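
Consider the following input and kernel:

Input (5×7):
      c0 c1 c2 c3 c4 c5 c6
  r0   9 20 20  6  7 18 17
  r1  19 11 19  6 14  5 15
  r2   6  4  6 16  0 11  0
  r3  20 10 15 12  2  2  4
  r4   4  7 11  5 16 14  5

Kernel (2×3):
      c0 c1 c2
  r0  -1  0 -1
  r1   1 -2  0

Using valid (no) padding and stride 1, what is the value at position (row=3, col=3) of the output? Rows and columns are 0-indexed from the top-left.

-41

The receptive field on the input at this output position is [12 2 2 / 5 16 14]. Elementwise product with the kernel and sum: 12·-1 + 2·-1 + 5·1 + 16·-2.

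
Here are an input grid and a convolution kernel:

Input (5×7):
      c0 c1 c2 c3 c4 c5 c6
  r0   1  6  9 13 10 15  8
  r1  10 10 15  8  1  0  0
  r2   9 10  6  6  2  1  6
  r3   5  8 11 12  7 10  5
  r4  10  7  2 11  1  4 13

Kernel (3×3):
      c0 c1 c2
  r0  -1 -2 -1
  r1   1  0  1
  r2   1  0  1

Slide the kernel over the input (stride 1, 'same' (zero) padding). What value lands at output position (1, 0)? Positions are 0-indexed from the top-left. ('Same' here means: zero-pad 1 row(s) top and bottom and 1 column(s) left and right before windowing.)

12

The receptive field on the zero-padded input at this output position is [0 1 6 / 0 10 10 / 0 9 10]. Elementwise product with the kernel and sum: 0·-1 + 1·-2 + 6·-1 + 0·1 + 10·1 + 0·1 + 10·1.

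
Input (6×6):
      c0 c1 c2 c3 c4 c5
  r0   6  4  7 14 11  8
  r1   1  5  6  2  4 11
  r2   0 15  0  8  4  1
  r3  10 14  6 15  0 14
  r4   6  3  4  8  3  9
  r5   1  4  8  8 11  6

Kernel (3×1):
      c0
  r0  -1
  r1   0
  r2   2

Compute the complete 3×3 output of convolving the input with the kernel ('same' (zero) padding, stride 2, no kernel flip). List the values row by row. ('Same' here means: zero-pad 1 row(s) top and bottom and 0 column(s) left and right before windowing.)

2 12 8
19 6 -4
-8 10 22

Output[0,0]: The receptive field on the zero-padded input at this output position is [0 / 6 / 1]. Elementwise product with the kernel and sum: 0·-1 + 1·2.
Output[0,1]: The receptive field on the zero-padded input at this output position is [0 / 7 / 6]. Elementwise product with the kernel and sum: 0·-1 + 6·2.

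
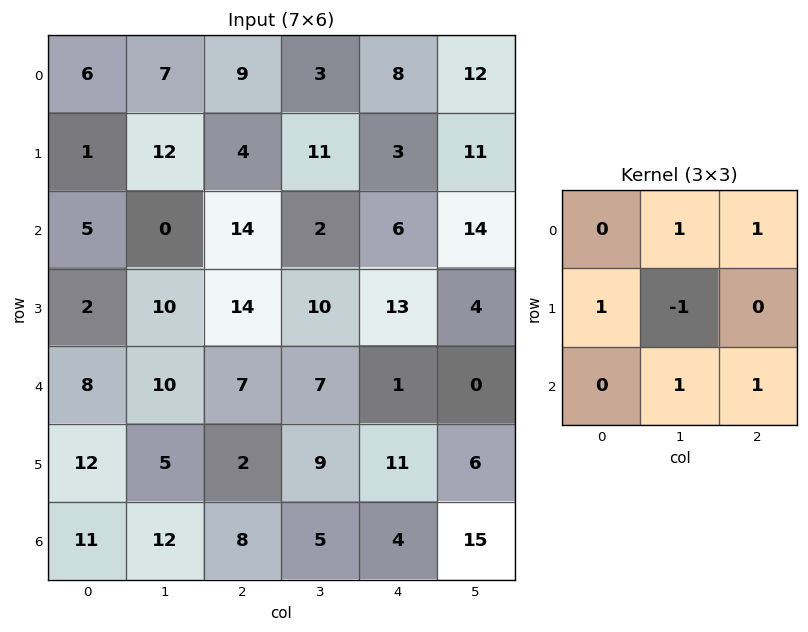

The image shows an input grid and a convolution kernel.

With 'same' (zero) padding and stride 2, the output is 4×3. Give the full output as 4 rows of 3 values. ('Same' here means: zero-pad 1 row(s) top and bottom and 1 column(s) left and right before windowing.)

7 13 9
20 25 27
21 38 40
6 15 18

Output[0,0]: The receptive field on the zero-padded input at this output position is [0 0 0 / 0 6 7 / 0 1 12]. Elementwise product with the kernel and sum: 0·1 + 0·1 + 0·1 + 6·-1 + 1·1 + 12·1.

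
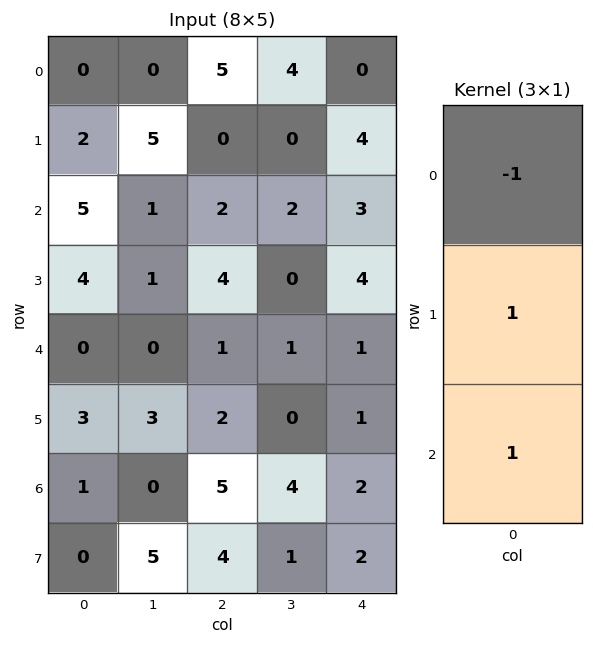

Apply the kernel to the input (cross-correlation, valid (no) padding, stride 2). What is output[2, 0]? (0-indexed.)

The receptive field on the input at this output position is [0 / 3 / 1]. Elementwise product with the kernel and sum: 0·-1 + 3·1 + 1·1.

4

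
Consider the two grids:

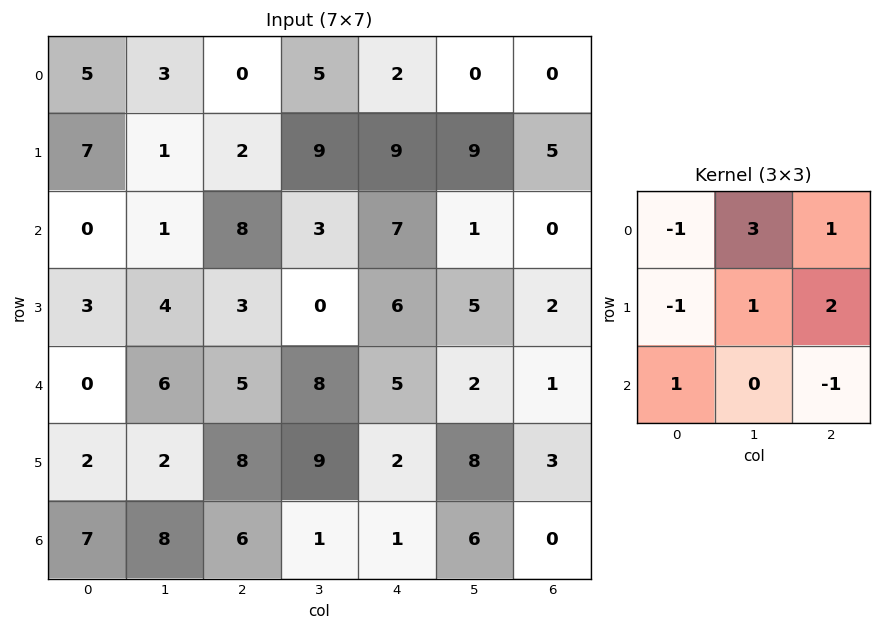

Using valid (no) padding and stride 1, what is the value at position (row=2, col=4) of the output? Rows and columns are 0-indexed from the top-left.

The receptive field on the input at this output position is [7 1 0 / 6 5 2 / 5 2 1]. Elementwise product with the kernel and sum: 7·-1 + 1·3 + 0·1 + 6·-1 + 5·1 + 2·2 + 5·1 + 1·-1.

3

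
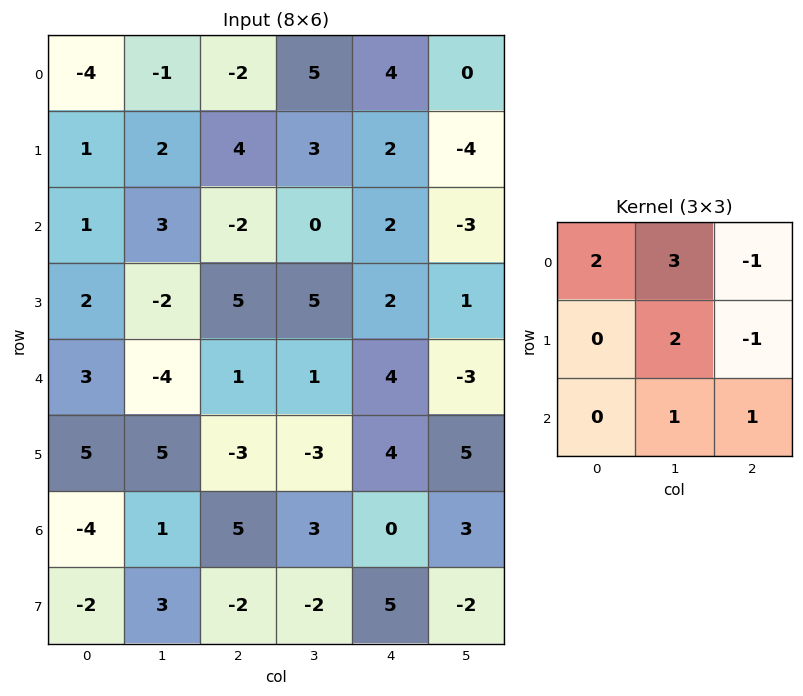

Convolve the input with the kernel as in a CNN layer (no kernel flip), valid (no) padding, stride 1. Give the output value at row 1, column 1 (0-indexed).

The receptive field on the input at this output position is [2 4 3 / 3 -2 0 / -2 5 5]. Elementwise product with the kernel and sum: 2·2 + 4·3 + 3·-1 + -2·2 + 0·-1 + 5·1 + 5·1.

19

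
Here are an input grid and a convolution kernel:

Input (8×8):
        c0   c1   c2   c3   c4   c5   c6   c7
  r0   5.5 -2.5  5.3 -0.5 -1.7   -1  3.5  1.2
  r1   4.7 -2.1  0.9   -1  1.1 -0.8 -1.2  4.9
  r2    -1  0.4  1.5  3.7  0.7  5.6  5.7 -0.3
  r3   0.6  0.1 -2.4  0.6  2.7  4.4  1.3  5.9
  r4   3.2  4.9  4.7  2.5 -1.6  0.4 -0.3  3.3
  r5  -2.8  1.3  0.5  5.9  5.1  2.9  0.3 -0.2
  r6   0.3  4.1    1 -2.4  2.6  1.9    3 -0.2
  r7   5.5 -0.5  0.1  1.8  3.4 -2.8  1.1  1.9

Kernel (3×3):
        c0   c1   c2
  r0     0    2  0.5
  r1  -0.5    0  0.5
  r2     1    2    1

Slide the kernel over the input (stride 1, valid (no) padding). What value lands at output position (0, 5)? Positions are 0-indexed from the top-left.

The receptive field on the input at this output position is [-1 3.5 1.2 / -0.8 -1.2 4.9 / 5.6 5.7 -0.3]. Elementwise product with the kernel and sum: 3.5·2 + 1.2·0.5 + -0.8·-0.5 + 4.9·0.5 + 5.6·1 + 5.7·2 + -0.3·1.

27.15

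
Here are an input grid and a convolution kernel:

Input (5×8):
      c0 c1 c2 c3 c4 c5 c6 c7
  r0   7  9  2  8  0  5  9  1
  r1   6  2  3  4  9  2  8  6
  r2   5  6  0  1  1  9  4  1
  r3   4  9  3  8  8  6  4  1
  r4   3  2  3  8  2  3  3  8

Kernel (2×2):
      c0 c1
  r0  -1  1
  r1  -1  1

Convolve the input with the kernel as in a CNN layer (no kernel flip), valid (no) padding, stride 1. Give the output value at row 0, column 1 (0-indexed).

The receptive field on the input at this output position is [9 2 / 2 3]. Elementwise product with the kernel and sum: 9·-1 + 2·1 + 2·-1 + 3·1.

-6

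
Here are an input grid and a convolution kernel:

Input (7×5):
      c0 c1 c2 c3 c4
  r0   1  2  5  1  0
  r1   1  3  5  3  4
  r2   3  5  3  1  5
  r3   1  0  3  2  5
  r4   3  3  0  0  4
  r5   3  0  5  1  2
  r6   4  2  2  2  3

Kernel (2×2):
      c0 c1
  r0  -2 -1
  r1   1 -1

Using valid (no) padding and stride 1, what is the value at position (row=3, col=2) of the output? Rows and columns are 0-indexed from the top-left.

The receptive field on the input at this output position is [3 2 / 0 0]. Elementwise product with the kernel and sum: 3·-2 + 2·-1 + 0·1 + 0·-1.

-8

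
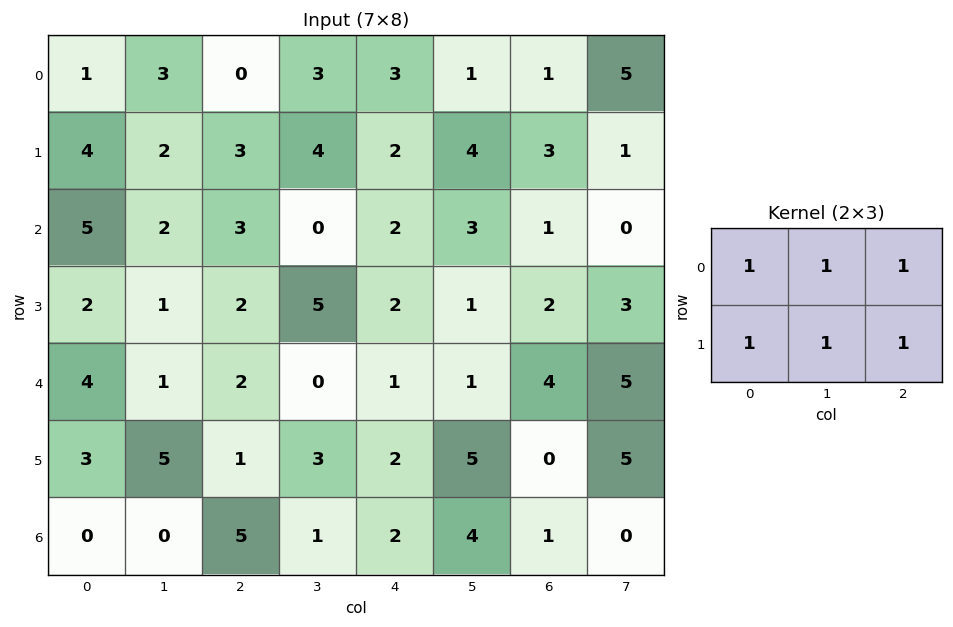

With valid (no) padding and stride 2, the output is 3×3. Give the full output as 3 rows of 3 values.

13 15 14
15 14 11
16 9 13

Output[0,0]: The receptive field on the input at this output position is [1 3 0 / 4 2 3]. Elementwise product with the kernel and sum: 1·1 + 3·1 + 0·1 + 4·1 + 2·1 + 3·1.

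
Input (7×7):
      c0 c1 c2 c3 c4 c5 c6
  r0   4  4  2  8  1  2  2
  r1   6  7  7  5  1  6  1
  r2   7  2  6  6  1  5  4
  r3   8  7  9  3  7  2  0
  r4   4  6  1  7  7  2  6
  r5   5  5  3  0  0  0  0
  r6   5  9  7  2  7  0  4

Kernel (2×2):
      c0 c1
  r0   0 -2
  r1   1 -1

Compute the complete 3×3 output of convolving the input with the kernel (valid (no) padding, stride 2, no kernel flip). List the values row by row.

Output[0,0]: The receptive field on the input at this output position is [4 4 / 6 7]. Elementwise product with the kernel and sum: 4·-2 + 6·1 + 7·-1.

-9 -14 -9
-3 -6 -5
-12 -11 -4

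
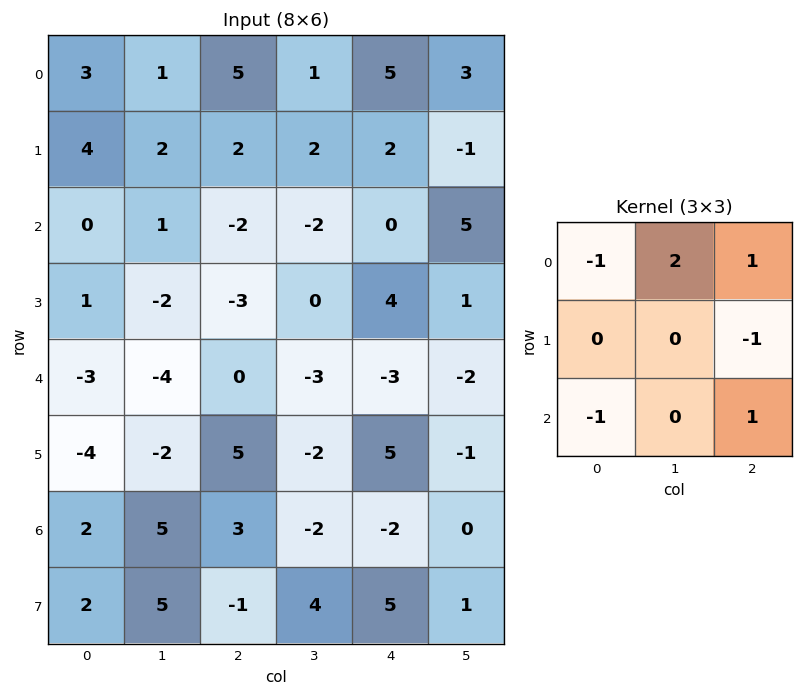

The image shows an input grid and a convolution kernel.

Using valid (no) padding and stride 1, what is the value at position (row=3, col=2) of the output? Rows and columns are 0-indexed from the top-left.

10

The receptive field on the input at this output position is [-3 0 4 / 0 -3 -3 / 5 -2 5]. Elementwise product with the kernel and sum: -3·-1 + 0·2 + 4·1 + -3·-1 + 5·-1 + 5·1.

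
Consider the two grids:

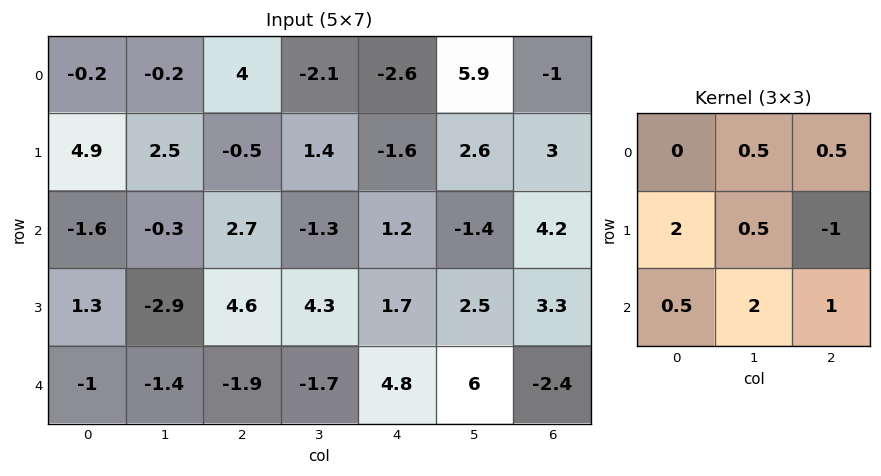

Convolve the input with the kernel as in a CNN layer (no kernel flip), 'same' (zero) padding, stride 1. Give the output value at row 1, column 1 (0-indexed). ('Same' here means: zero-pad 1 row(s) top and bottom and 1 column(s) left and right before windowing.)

14.75

The receptive field on the zero-padded input at this output position is [-0.2 -0.2 4 / 4.9 2.5 -0.5 / -1.6 -0.3 2.7]. Elementwise product with the kernel and sum: -0.2·0.5 + 4·0.5 + 4.9·2 + 2.5·0.5 + -0.5·-1 + -1.6·0.5 + -0.3·2 + 2.7·1.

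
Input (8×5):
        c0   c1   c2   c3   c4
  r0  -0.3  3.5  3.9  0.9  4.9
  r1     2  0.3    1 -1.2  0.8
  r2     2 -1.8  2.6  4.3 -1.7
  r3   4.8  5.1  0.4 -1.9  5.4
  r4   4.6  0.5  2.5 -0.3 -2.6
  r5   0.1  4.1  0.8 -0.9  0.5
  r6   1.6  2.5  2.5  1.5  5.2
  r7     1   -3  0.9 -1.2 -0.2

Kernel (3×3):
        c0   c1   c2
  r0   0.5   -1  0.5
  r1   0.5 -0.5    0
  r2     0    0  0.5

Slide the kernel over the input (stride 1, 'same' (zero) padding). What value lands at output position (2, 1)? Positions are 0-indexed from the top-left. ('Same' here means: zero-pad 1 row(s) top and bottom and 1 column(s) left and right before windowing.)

3.3

The receptive field on the zero-padded input at this output position is [2 0.3 1 / 2 -1.8 2.6 / 4.8 5.1 0.4]. Elementwise product with the kernel and sum: 2·0.5 + 0.3·-1 + 1·0.5 + 2·0.5 + -1.8·-0.5 + 0.4·0.5.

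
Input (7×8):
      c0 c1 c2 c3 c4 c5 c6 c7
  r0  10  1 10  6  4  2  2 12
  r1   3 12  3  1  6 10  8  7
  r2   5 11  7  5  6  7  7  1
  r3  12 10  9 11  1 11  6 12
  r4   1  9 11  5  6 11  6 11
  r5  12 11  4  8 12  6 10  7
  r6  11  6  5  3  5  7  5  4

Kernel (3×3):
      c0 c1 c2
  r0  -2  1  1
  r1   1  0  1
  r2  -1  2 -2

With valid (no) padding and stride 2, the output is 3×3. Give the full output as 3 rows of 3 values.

0 -10 4
24 -6 13
25 -4 26

Output[0,0]: The receptive field on the input at this output position is [10 1 10 / 3 12 3 / 5 11 7]. Elementwise product with the kernel and sum: 10·-2 + 1·1 + 10·1 + 3·1 + 3·1 + 5·-1 + 11·2 + 7·-2.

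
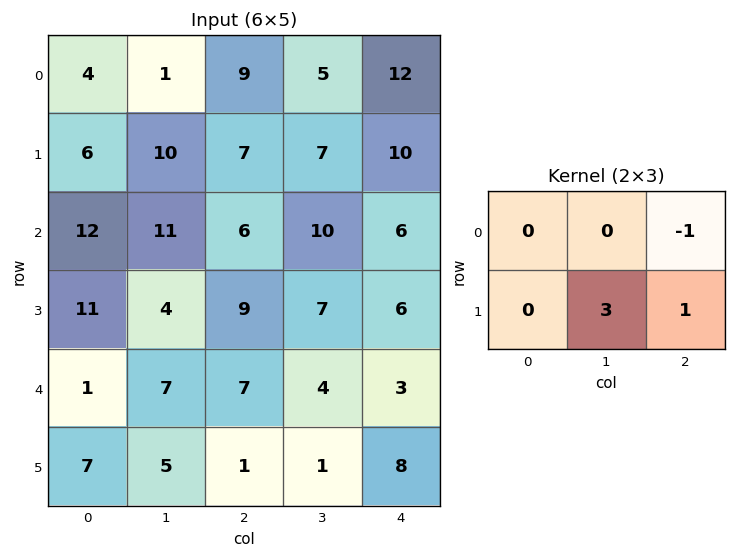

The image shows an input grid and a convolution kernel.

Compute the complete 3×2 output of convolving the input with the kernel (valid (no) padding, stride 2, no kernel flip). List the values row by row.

Output[0,0]: The receptive field on the input at this output position is [4 1 9 / 6 10 7]. Elementwise product with the kernel and sum: 9·-1 + 10·3 + 7·1.
Output[0,1]: The receptive field on the input at this output position is [9 5 12 / 7 7 10]. Elementwise product with the kernel and sum: 12·-1 + 7·3 + 10·1.

28 19
15 21
9 8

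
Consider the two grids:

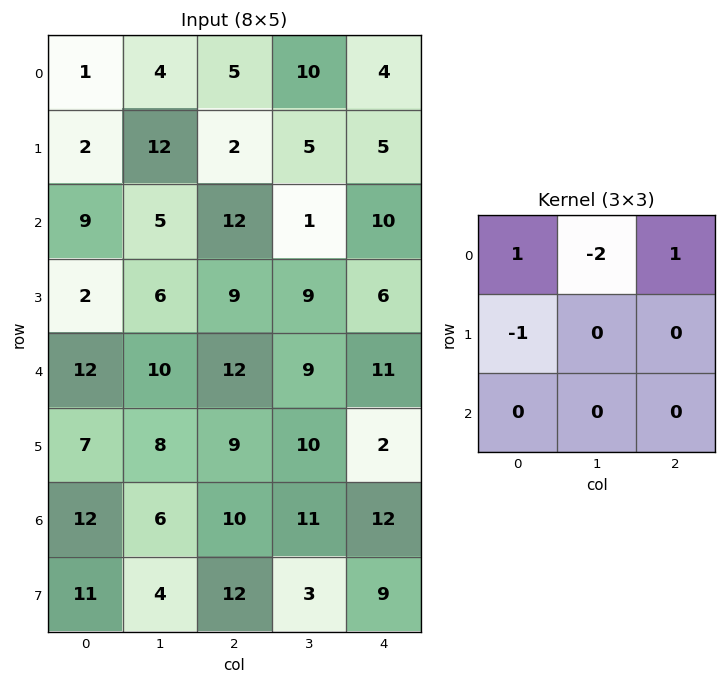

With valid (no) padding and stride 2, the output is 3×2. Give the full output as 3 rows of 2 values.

-4 -13
9 11
-3 -4

Output[0,0]: The receptive field on the input at this output position is [1 4 5 / 2 12 2 / 9 5 12]. Elementwise product with the kernel and sum: 1·1 + 4·-2 + 5·1 + 2·-1.
Output[0,1]: The receptive field on the input at this output position is [5 10 4 / 2 5 5 / 12 1 10]. Elementwise product with the kernel and sum: 5·1 + 10·-2 + 4·1 + 2·-1.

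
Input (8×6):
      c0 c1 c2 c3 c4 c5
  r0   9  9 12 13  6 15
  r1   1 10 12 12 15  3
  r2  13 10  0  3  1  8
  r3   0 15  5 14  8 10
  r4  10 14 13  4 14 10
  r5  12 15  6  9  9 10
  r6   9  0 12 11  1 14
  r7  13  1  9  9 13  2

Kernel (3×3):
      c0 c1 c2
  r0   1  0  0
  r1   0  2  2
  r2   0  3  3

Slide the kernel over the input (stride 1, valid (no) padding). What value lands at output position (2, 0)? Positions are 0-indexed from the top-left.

The receptive field on the input at this output position is [13 10 0 / 0 15 5 / 10 14 13]. Elementwise product with the kernel and sum: 13·1 + 15·2 + 5·2 + 14·3 + 13·3.

134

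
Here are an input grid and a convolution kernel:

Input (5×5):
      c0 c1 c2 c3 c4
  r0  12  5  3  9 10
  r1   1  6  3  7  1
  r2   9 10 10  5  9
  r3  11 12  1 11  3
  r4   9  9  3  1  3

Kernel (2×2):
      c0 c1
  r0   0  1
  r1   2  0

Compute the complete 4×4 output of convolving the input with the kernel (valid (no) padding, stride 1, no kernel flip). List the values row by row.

Output[0,0]: The receptive field on the input at this output position is [12 5 / 1 6]. Elementwise product with the kernel and sum: 5·1 + 1·2.

7 15 15 24
24 23 27 11
32 34 7 31
30 19 17 5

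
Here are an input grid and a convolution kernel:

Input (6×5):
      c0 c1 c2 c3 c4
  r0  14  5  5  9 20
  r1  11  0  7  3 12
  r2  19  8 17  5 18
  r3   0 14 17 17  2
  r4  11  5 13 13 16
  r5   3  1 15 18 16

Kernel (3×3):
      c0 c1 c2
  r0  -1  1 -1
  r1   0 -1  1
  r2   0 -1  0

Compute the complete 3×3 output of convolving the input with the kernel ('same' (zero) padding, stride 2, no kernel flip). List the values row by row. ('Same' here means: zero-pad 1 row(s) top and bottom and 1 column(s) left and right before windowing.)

Output[0,0]: The receptive field on the zero-padded input at this output position is [0 0 0 / 0 14 5 / 0 11 0]. Elementwise product with the kernel and sum: 0·-1 + 0·1 + 0·-1 + 14·-1 + 5·1 + 11·-1.
Output[0,1]: The receptive field on the zero-padded input at this output position is [0 0 0 / 5 5 9 / 0 7 3]. Elementwise product with the kernel and sum: 0·-1 + 0·1 + 0·-1 + 5·-1 + 9·1 + 7·-1.

-20 -3 -32
0 -25 -11
-23 -29 -47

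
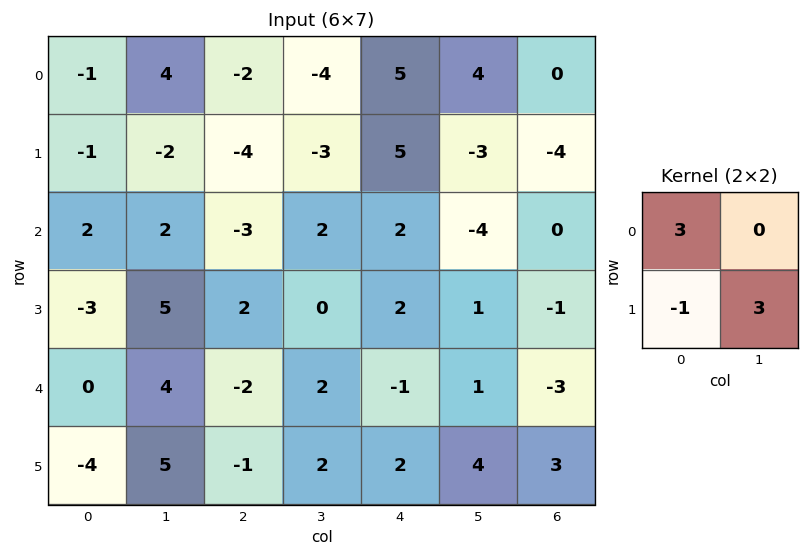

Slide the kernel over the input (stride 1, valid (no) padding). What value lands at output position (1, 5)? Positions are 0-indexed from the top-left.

The receptive field on the input at this output position is [-3 -4 / -4 0]. Elementwise product with the kernel and sum: -3·3 + -4·-1 + 0·3.

-5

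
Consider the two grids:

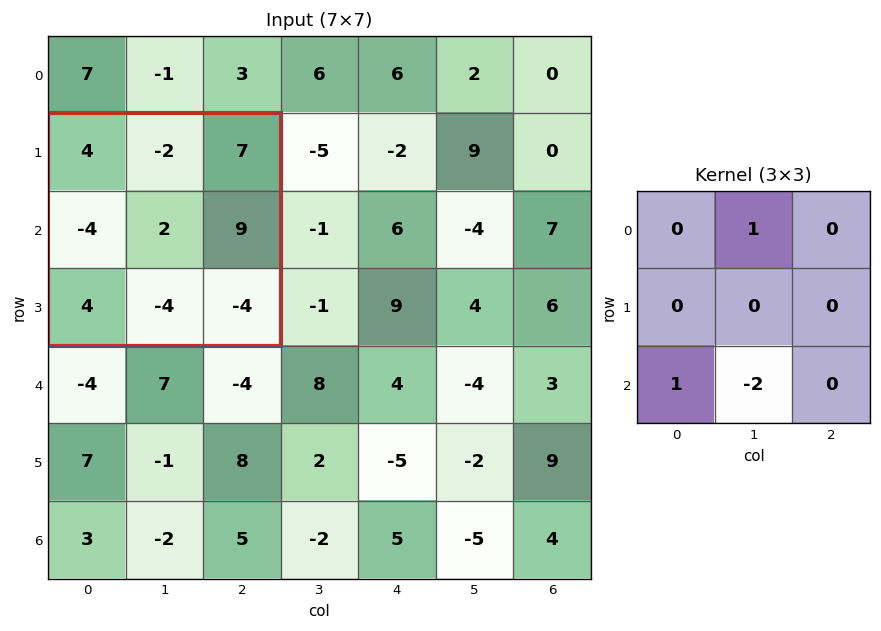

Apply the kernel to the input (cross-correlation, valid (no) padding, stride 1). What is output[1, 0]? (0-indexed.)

The receptive field on the input at this output position is [4 -2 7 / -4 2 9 / 4 -4 -4]. Elementwise product with the kernel and sum: -2·1 + 4·1 + -4·-2.

10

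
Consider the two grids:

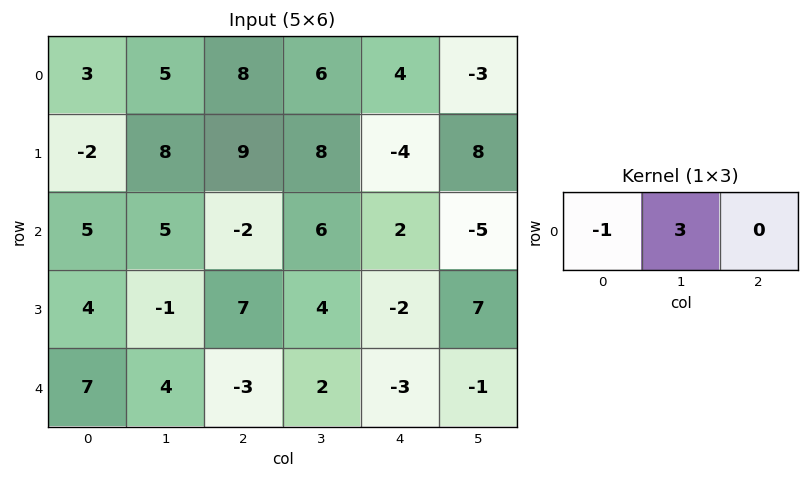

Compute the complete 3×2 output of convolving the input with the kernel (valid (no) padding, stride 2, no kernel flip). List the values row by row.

Output[0,0]: The receptive field on the input at this output position is [3 5 8]. Elementwise product with the kernel and sum: 3·-1 + 5·3.

12 10
10 20
5 9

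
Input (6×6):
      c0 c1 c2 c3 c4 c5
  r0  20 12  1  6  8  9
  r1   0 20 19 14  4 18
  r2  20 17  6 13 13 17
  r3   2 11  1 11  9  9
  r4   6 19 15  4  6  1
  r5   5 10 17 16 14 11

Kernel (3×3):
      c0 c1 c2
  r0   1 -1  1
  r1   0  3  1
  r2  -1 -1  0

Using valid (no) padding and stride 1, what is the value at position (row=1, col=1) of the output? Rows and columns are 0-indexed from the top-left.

The receptive field on the input at this output position is [20 19 14 / 17 6 13 / 11 1 11]. Elementwise product with the kernel and sum: 20·1 + 19·-1 + 14·1 + 6·3 + 13·1 + 11·-1 + 1·-1.

34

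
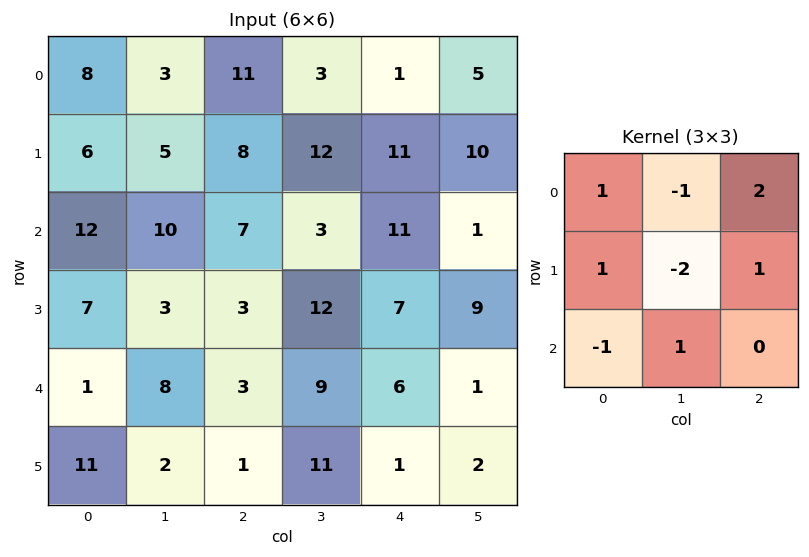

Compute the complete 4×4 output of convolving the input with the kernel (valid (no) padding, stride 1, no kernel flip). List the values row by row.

29 -4 1 20
12 20 39 -2
27 13 18 -2
-11 34 6 11

Output[0,0]: The receptive field on the input at this output position is [8 3 11 / 6 5 8 / 12 10 7]. Elementwise product with the kernel and sum: 8·1 + 3·-1 + 11·2 + 6·1 + 5·-2 + 8·1 + 12·-1 + 10·1.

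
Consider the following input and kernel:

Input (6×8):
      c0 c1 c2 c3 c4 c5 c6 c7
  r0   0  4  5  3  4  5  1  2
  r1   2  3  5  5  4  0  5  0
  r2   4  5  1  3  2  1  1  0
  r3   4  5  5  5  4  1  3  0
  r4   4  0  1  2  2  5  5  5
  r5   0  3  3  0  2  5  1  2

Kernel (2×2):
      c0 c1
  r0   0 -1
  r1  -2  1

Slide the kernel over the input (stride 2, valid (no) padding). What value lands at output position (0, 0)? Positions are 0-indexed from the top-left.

-5

The receptive field on the input at this output position is [0 4 / 2 3]. Elementwise product with the kernel and sum: 4·-1 + 2·-2 + 3·1.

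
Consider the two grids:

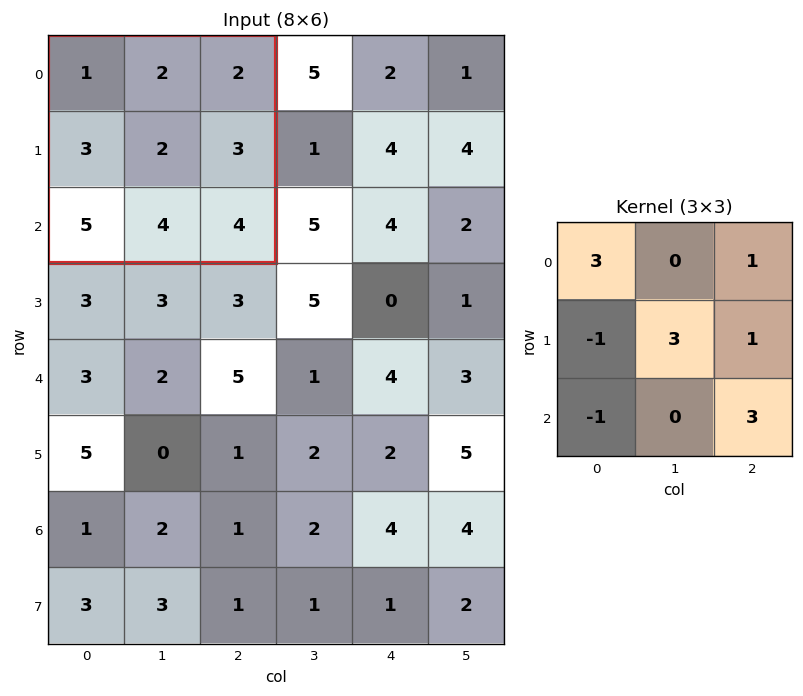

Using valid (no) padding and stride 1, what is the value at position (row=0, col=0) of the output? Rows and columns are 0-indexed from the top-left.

The receptive field on the input at this output position is [1 2 2 / 3 2 3 / 5 4 4]. Elementwise product with the kernel and sum: 1·3 + 2·1 + 3·-1 + 2·3 + 3·1 + 5·-1 + 4·3.

18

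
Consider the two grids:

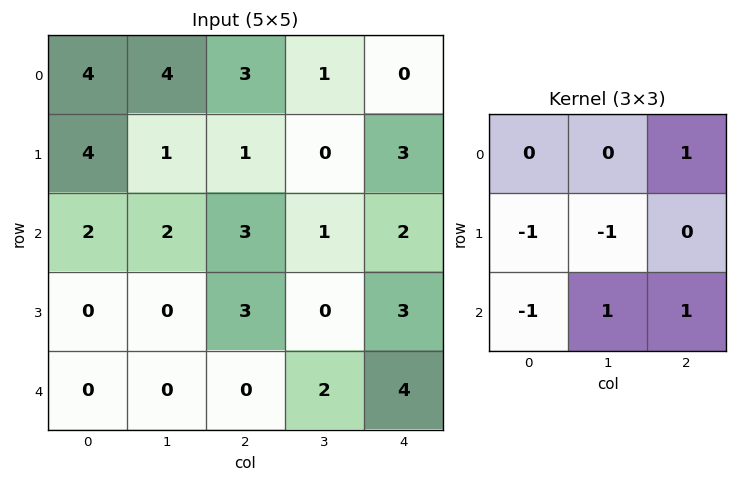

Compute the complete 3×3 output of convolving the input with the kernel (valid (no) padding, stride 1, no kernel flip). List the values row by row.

Output[0,0]: The receptive field on the input at this output position is [4 4 3 / 4 1 1 / 2 2 3]. Elementwise product with the kernel and sum: 3·1 + 4·-1 + 1·-1 + 2·-1 + 2·1 + 3·1.
Output[0,1]: The receptive field on the input at this output position is [4 3 1 / 1 1 0 / 2 3 1]. Elementwise product with the kernel and sum: 1·1 + 1·-1 + 1·-1 + 2·-1 + 3·1 + 1·1.

1 1 -1
0 -2 -1
3 0 5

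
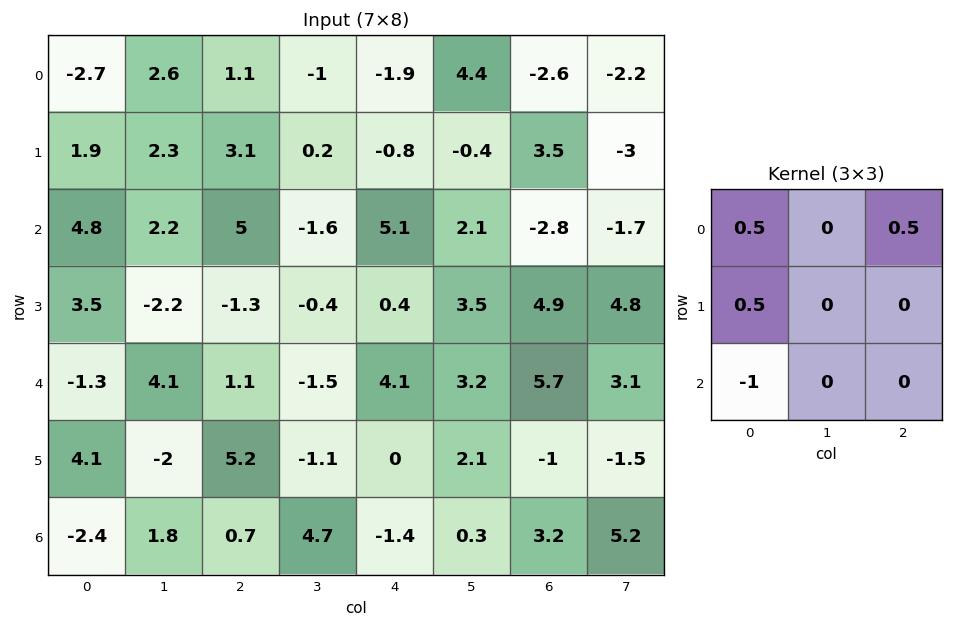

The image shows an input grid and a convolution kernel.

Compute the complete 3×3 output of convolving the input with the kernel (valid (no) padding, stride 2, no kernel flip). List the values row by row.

Output[0,0]: The receptive field on the input at this output position is [-2.7 2.6 1.1 / 1.9 2.3 3.1 / 4.8 2.2 5]. Elementwise product with the kernel and sum: -2.7·0.5 + 1.1·0.5 + 1.9·0.5 + 4.8·-1.
Output[0,1]: The receptive field on the input at this output position is [1.1 -1 -1.9 / 3.1 0.2 -0.8 / 5 -1.6 5.1]. Elementwise product with the kernel and sum: 1.1·0.5 + -1.9·0.5 + 3.1·0.5 + 5·-1.

-4.65 -3.85 -7.75
7.95 3.3 -2.75
4.35 4.5 6.3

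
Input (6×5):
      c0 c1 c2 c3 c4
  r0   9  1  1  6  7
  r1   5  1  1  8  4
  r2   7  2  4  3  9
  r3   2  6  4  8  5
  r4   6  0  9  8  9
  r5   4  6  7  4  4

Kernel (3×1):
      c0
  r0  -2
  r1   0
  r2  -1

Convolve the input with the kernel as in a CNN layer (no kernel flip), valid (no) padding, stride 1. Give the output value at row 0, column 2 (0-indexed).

-6

The receptive field on the input at this output position is [1 / 1 / 4]. Elementwise product with the kernel and sum: 1·-2 + 4·-1.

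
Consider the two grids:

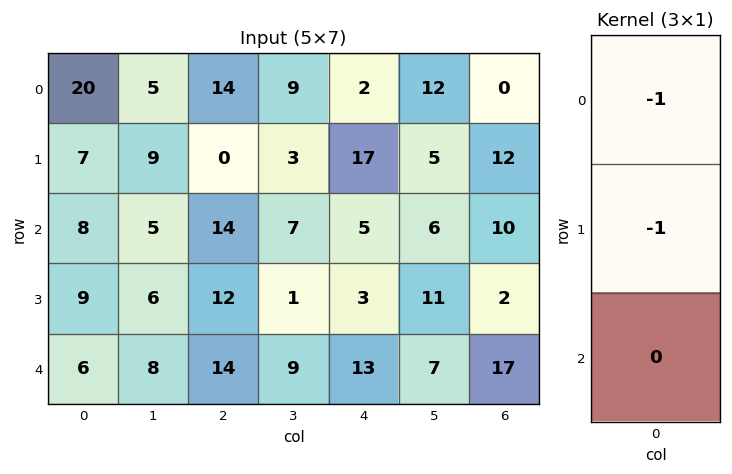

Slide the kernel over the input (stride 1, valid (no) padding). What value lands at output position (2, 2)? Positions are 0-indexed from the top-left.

The receptive field on the input at this output position is [14 / 12 / 14]. Elementwise product with the kernel and sum: 14·-1 + 12·-1.

-26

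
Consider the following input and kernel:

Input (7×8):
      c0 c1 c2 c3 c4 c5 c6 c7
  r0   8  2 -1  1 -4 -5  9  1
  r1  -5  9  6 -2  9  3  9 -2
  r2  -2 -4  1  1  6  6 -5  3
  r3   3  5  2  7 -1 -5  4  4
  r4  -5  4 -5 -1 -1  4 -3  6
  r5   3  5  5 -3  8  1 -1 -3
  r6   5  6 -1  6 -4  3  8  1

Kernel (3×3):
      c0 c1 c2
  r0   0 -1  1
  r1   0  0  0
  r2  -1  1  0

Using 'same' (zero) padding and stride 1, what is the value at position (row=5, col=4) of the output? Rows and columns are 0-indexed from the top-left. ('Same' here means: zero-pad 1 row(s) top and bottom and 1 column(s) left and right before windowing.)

The receptive field on the zero-padded input at this output position is [-1 -1 4 / -3 8 1 / 6 -4 3]. Elementwise product with the kernel and sum: -1·-1 + 4·1 + 6·-1 + -4·1.

-5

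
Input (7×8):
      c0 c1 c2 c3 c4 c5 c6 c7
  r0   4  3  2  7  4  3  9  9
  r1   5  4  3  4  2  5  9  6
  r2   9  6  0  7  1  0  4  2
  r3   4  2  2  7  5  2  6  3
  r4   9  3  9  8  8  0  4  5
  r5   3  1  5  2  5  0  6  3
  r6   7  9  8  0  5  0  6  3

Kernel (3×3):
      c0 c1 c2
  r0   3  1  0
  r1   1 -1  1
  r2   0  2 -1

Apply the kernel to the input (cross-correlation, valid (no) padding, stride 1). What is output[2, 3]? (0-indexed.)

42

The receptive field on the input at this output position is [7 1 0 / 7 5 2 / 8 8 0]. Elementwise product with the kernel and sum: 7·3 + 1·1 + 7·1 + 5·-1 + 2·1 + 8·2 + 0·-1.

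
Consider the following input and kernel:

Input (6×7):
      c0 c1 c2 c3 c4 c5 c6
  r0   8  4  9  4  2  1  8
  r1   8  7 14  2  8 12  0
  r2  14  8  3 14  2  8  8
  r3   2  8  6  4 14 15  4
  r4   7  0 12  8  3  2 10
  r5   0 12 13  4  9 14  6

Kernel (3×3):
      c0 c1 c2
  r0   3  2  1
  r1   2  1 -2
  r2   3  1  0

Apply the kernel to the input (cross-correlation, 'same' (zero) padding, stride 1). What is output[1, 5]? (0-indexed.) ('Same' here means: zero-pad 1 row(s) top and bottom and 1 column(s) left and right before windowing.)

58

The receptive field on the zero-padded input at this output position is [2 1 8 / 8 12 0 / 2 8 8]. Elementwise product with the kernel and sum: 2·3 + 1·2 + 8·1 + 8·2 + 12·1 + 0·-2 + 2·3 + 8·1.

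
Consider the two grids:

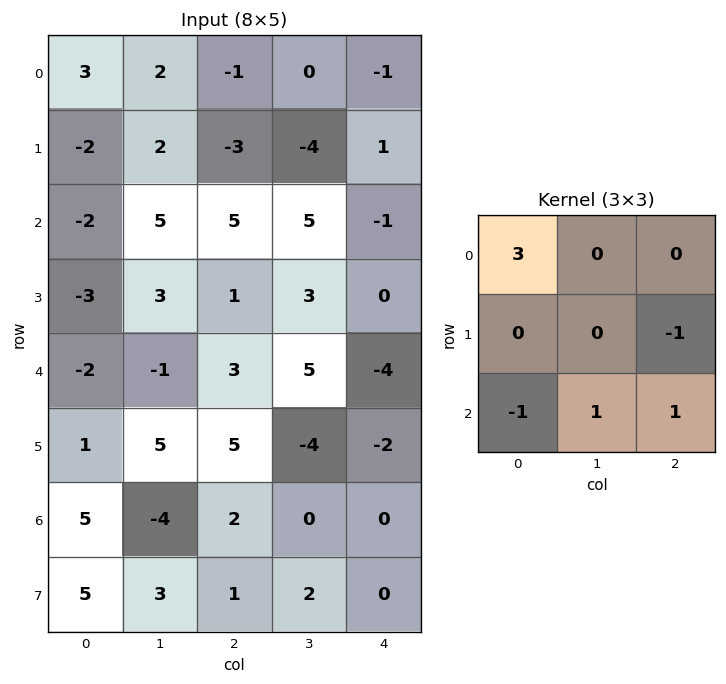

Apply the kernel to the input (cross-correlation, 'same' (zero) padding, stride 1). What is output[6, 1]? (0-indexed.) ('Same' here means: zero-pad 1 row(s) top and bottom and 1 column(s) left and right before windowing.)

0

The receptive field on the zero-padded input at this output position is [1 5 5 / 5 -4 2 / 5 3 1]. Elementwise product with the kernel and sum: 1·3 + 2·-1 + 5·-1 + 3·1 + 1·1.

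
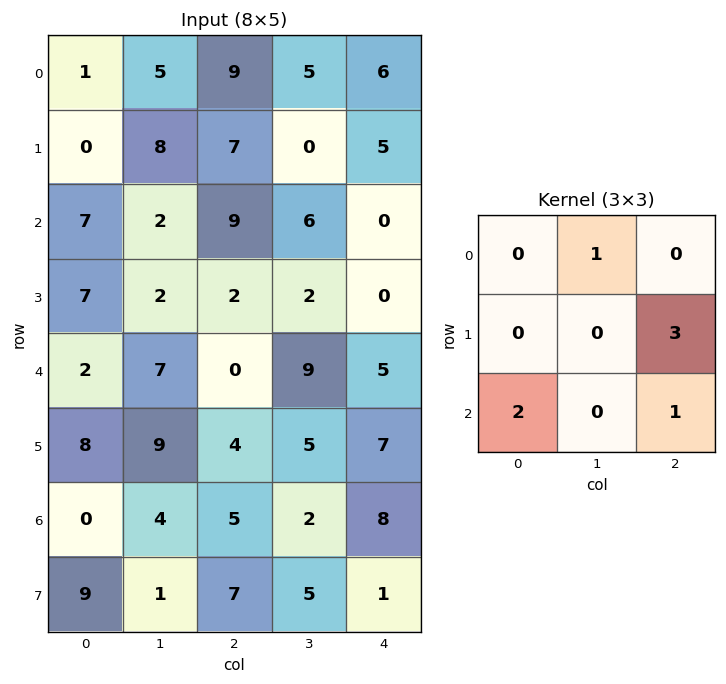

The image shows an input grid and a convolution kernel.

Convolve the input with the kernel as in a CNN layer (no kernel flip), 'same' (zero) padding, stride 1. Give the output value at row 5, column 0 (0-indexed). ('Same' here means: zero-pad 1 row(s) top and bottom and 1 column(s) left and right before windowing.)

The receptive field on the zero-padded input at this output position is [0 2 7 / 0 8 9 / 0 0 4]. Elementwise product with the kernel and sum: 2·1 + 9·3 + 0·2 + 4·1.

33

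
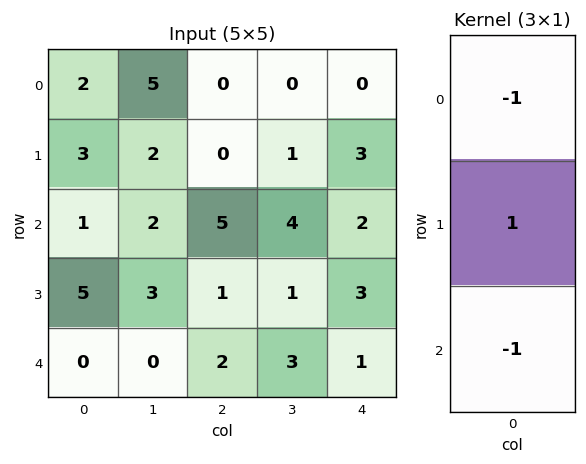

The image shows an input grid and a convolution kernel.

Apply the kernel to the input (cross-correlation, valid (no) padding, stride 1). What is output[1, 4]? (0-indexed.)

-4

The receptive field on the input at this output position is [3 / 2 / 3]. Elementwise product with the kernel and sum: 3·-1 + 2·1 + 3·-1.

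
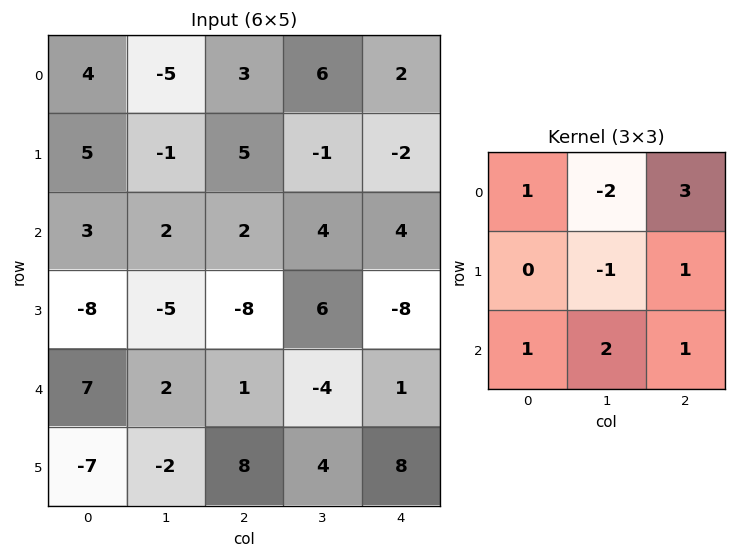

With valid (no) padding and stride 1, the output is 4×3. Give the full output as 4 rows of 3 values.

38 11 10
-4 -27 -3
14 24 -14
-26 42 -15

Output[0,0]: The receptive field on the input at this output position is [4 -5 3 / 5 -1 5 / 3 2 2]. Elementwise product with the kernel and sum: 4·1 + -5·-2 + 3·3 + -1·-1 + 5·1 + 3·1 + 2·2 + 2·1.
Output[0,1]: The receptive field on the input at this output position is [-5 3 6 / -1 5 -1 / 2 2 4]. Elementwise product with the kernel and sum: -5·1 + 3·-2 + 6·3 + 5·-1 + -1·1 + 2·1 + 2·2 + 4·1.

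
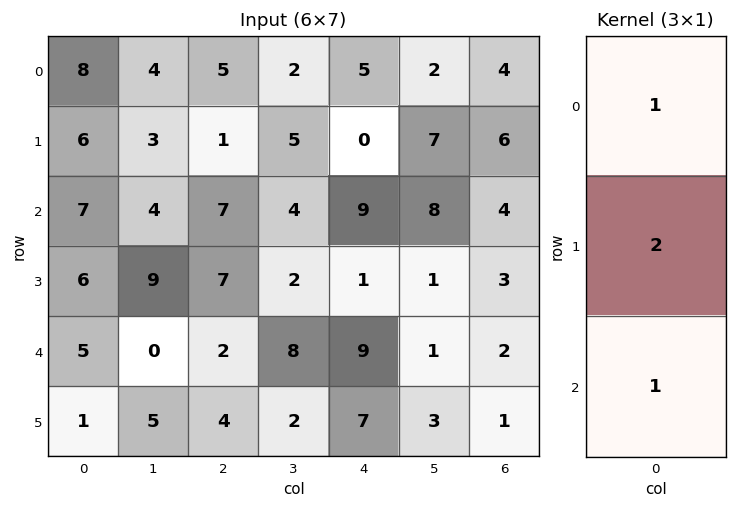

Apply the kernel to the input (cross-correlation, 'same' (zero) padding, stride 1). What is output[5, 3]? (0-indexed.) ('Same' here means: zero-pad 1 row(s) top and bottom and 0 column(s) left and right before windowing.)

The receptive field on the zero-padded input at this output position is [8 / 2 / 0]. Elementwise product with the kernel and sum: 8·1 + 2·2 + 0·1.

12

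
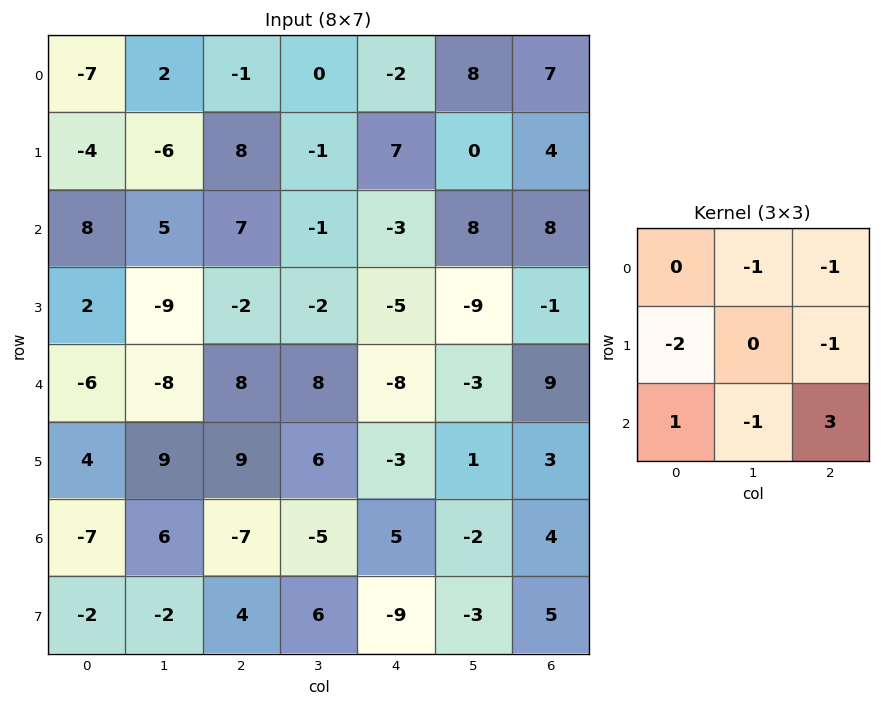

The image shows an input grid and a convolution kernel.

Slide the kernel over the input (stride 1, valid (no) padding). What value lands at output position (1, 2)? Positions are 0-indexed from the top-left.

-32

The receptive field on the input at this output position is [8 -1 7 / 7 -1 -3 / -2 -2 -5]. Elementwise product with the kernel and sum: -1·-1 + 7·-1 + 7·-2 + -3·-1 + -2·1 + -2·-1 + -5·3.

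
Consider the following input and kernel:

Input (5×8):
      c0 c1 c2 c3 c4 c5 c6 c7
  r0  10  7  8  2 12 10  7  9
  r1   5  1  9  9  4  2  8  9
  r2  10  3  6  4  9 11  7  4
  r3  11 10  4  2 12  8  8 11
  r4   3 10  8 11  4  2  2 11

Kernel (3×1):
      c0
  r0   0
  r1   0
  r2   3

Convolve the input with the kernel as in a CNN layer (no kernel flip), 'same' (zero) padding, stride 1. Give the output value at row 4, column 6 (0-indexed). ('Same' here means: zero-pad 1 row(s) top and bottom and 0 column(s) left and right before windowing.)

0

The receptive field on the zero-padded input at this output position is [8 / 2 / 0]. Elementwise product with the kernel and sum: 0·3.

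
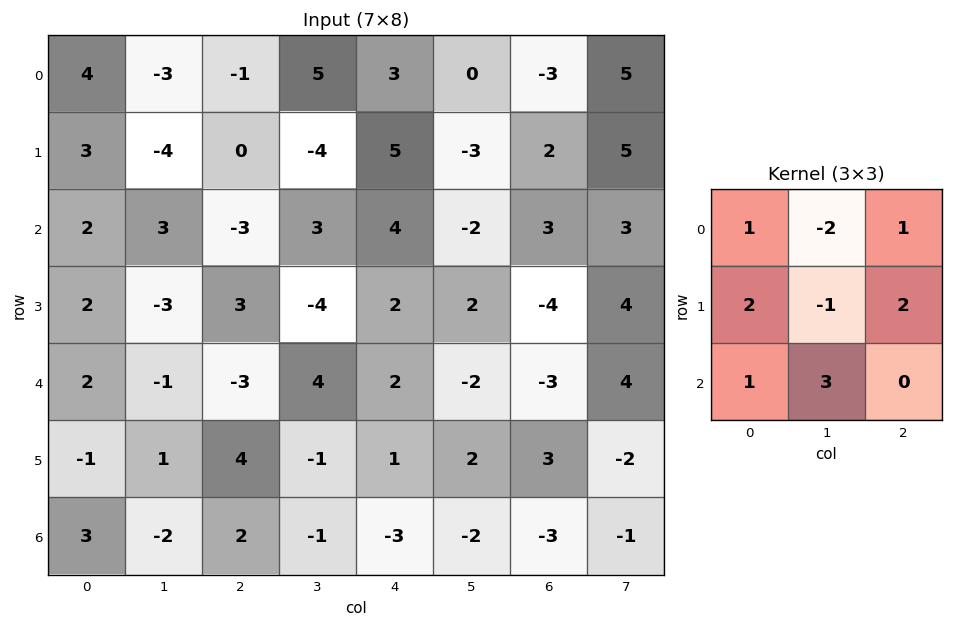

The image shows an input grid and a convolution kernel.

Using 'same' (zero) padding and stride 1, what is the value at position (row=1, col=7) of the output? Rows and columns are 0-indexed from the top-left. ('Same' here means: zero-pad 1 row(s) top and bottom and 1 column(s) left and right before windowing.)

The receptive field on the zero-padded input at this output position is [-3 5 0 / 2 5 0 / 3 3 0]. Elementwise product with the kernel and sum: -3·1 + 5·-2 + 0·1 + 2·2 + 5·-1 + 0·2 + 3·1 + 3·3.

-2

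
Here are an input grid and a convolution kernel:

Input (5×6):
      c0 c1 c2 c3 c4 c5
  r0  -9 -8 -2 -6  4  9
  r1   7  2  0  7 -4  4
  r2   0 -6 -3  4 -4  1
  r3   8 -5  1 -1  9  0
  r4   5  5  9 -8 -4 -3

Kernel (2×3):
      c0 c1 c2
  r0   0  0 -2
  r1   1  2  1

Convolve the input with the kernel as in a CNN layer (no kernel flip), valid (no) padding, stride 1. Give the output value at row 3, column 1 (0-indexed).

The receptive field on the input at this output position is [-5 1 -1 / 5 9 -8]. Elementwise product with the kernel and sum: -1·-2 + 5·1 + 9·2 + -8·1.

17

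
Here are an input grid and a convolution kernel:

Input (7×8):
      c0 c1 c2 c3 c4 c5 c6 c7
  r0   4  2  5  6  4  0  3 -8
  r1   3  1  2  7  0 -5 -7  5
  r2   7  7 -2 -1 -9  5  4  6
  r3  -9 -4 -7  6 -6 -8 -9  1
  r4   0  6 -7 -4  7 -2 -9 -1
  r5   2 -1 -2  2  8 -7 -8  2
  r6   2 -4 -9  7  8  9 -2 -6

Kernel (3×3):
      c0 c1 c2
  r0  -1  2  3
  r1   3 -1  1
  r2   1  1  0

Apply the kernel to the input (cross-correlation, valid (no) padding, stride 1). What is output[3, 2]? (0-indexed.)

-9

The receptive field on the input at this output position is [-7 6 -6 / -7 -4 7 / -2 2 8]. Elementwise product with the kernel and sum: -7·-1 + 6·2 + -6·3 + -7·3 + -4·-1 + 7·1 + -2·1 + 2·1.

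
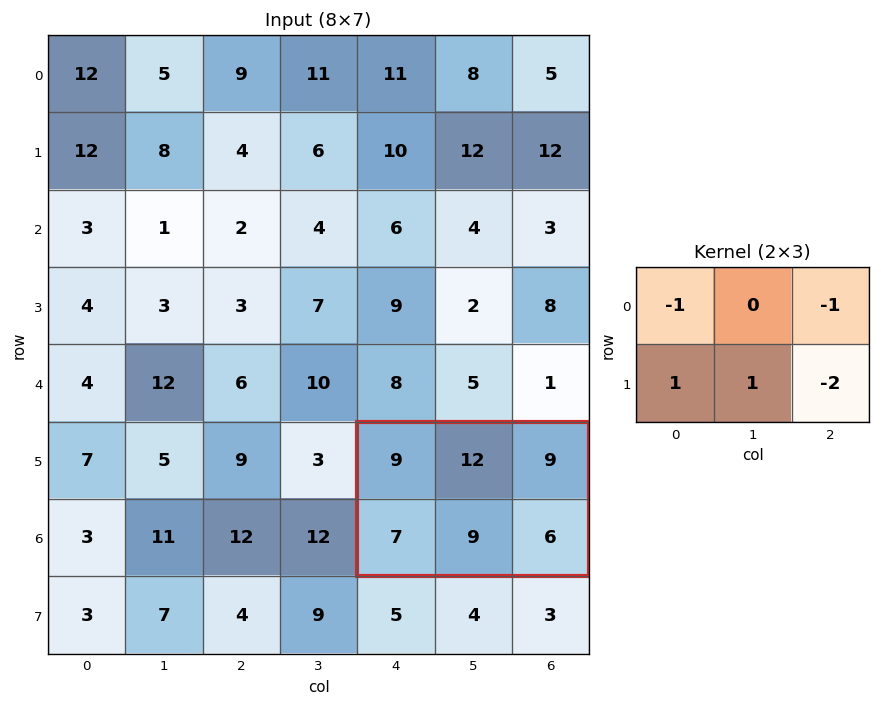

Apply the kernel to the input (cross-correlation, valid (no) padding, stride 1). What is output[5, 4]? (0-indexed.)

The receptive field on the input at this output position is [9 12 9 / 7 9 6]. Elementwise product with the kernel and sum: 9·-1 + 9·-1 + 7·1 + 9·1 + 6·-2.

-14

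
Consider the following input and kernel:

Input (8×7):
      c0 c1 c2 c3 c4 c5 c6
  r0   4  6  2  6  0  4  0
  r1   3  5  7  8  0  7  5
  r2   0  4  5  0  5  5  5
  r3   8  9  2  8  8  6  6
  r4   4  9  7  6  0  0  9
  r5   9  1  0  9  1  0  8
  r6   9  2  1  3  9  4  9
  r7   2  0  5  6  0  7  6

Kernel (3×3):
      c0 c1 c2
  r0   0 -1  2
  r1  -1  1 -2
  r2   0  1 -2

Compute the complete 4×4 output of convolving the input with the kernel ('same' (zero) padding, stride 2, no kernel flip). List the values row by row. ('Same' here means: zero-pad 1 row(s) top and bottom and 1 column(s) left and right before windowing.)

-15 -25 -28 1
-11 -4 5 1
3 -18 -1 11
0 4 -17 3

Output[0,0]: The receptive field on the zero-padded input at this output position is [0 0 0 / 0 4 6 / 0 3 5]. Elementwise product with the kernel and sum: 0·-1 + 0·2 + 0·-1 + 4·1 + 6·-2 + 3·1 + 5·-2.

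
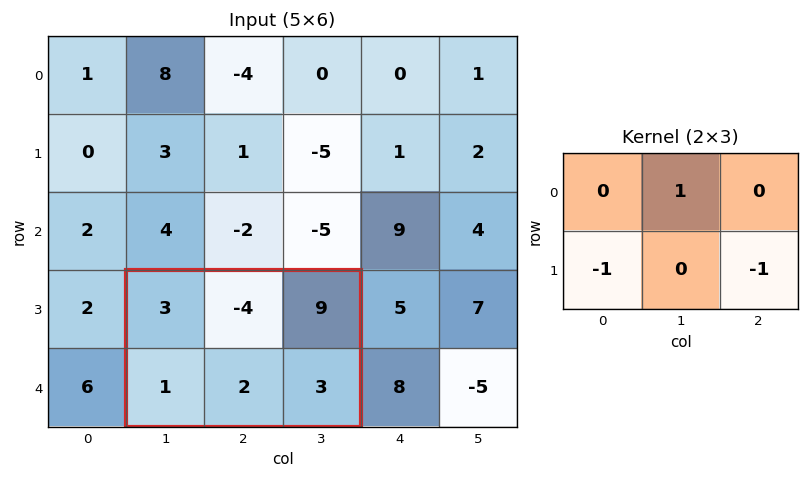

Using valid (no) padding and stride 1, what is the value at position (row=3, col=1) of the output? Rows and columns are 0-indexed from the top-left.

The receptive field on the input at this output position is [3 -4 9 / 1 2 3]. Elementwise product with the kernel and sum: -4·1 + 1·-1 + 3·-1.

-8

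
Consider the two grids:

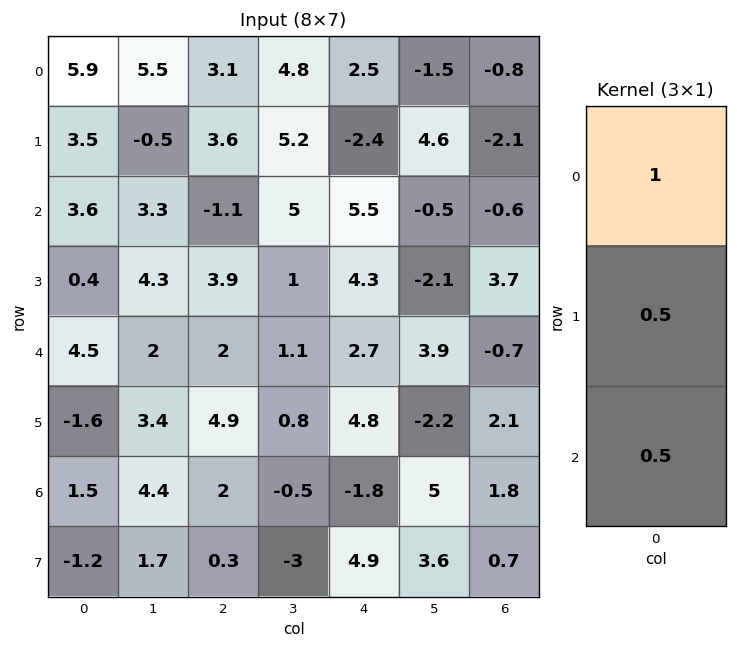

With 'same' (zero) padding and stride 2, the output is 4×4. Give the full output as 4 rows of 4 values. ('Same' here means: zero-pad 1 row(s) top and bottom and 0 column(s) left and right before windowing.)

Output[0,0]: The receptive field on the zero-padded input at this output position is [0 / 5.9 / 3.5]. Elementwise product with the kernel and sum: 0·1 + 5.9·0.5 + 3.5·0.5.

4.7 3.35 0.05 -1.45
5.5 5 2.5 -0.55
1.85 7.35 8.05 4.4
-1.45 6.05 6.35 3.35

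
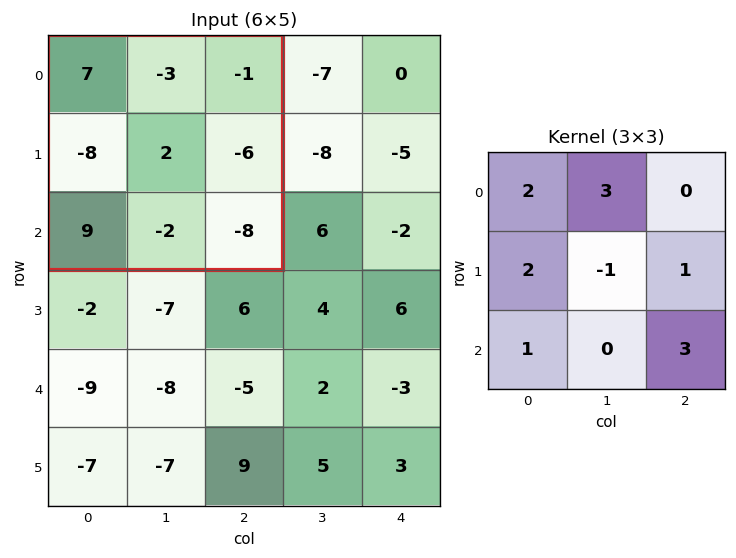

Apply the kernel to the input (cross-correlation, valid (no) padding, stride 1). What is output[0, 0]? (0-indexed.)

The receptive field on the input at this output position is [7 -3 -1 / -8 2 -6 / 9 -2 -8]. Elementwise product with the kernel and sum: 7·2 + -3·3 + -8·2 + 2·-1 + -6·1 + 9·1 + -8·3.

-34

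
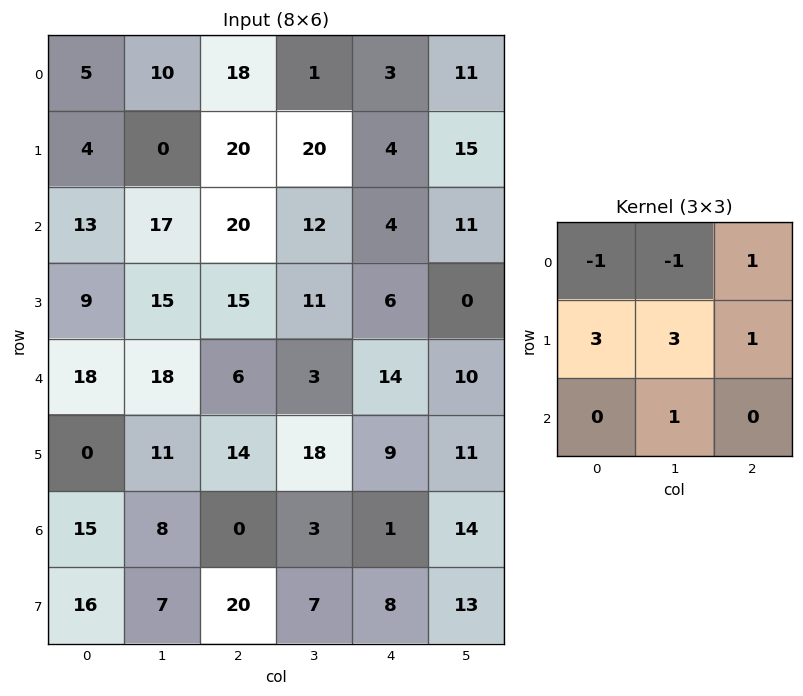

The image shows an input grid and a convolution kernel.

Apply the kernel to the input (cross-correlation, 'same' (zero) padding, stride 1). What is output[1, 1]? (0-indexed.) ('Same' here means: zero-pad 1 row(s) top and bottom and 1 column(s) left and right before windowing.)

52

The receptive field on the zero-padded input at this output position is [5 10 18 / 4 0 20 / 13 17 20]. Elementwise product with the kernel and sum: 5·-1 + 10·-1 + 18·1 + 4·3 + 0·3 + 20·1 + 17·1.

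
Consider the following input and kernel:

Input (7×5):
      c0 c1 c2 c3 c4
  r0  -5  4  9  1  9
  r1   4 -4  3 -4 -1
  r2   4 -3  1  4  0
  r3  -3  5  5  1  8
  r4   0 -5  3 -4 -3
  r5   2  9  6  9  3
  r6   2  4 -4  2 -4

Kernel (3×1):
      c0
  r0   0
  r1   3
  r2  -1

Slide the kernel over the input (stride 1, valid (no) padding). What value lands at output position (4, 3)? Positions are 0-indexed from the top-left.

25

The receptive field on the input at this output position is [-4 / 9 / 2]. Elementwise product with the kernel and sum: 9·3 + 2·-1.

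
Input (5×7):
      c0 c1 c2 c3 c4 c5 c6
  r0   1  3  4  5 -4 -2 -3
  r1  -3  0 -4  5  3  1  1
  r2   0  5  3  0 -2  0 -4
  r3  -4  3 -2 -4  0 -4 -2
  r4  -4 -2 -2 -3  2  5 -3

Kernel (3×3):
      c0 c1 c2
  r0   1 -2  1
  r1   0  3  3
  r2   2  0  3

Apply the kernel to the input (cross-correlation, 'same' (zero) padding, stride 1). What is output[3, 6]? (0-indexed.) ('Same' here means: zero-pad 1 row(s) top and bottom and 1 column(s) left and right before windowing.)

The receptive field on the zero-padded input at this output position is [0 -4 0 / -4 -2 0 / 5 -3 0]. Elementwise product with the kernel and sum: 0·1 + -4·-2 + 0·1 + -2·3 + 0·3 + 5·2 + 0·3.

12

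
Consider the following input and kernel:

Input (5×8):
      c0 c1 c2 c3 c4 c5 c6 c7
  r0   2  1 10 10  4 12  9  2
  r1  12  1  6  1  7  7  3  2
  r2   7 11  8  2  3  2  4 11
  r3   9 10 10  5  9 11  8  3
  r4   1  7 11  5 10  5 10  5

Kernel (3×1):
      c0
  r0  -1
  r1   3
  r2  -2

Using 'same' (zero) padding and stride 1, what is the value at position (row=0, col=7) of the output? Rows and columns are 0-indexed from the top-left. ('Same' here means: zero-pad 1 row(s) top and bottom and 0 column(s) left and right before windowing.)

The receptive field on the zero-padded input at this output position is [0 / 2 / 2]. Elementwise product with the kernel and sum: 0·-1 + 2·3 + 2·-2.

2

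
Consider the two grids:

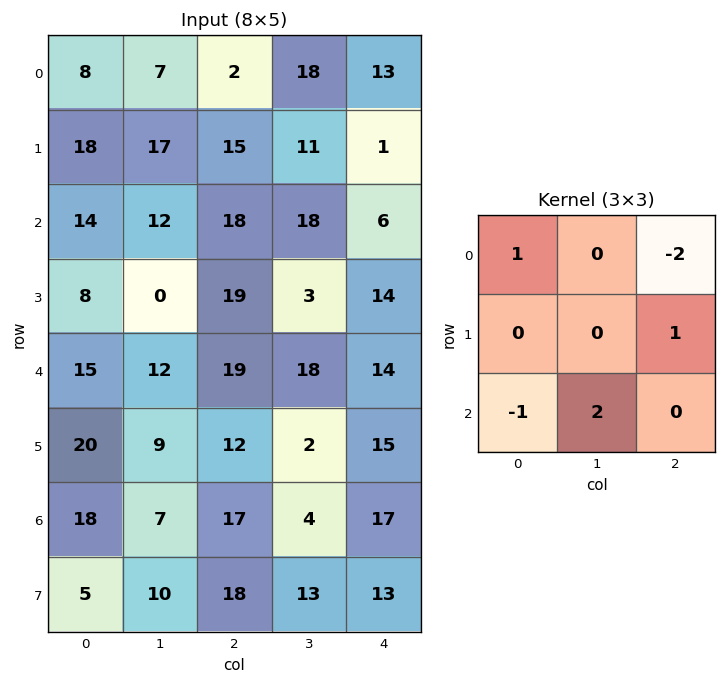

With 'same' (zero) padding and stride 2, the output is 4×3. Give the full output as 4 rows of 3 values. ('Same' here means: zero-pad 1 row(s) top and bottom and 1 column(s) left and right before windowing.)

Output[0,0]: The receptive field on the zero-padded input at this output position is [0 0 0 / 0 8 7 / 0 18 17]. Elementwise product with the kernel and sum: 0·1 + 0·-2 + 7·1 + 0·-1 + 18·2.
Output[0,1]: The receptive field on the zero-padded input at this output position is [0 0 0 / 7 2 18 / 17 15 11]. Elementwise product with the kernel and sum: 0·1 + 0·-2 + 18·1 + 17·-1 + 15·2.

43 31 -9
-6 51 36
52 27 31
-1 35 15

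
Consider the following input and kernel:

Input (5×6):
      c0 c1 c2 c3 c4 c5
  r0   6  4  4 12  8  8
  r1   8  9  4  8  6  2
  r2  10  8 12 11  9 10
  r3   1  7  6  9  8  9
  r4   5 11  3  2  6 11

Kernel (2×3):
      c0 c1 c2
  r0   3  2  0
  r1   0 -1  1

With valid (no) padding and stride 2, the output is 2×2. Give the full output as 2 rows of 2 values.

Output[0,0]: The receptive field on the input at this output position is [6 4 4 / 8 9 4]. Elementwise product with the kernel and sum: 6·3 + 4·2 + 9·-1 + 4·1.
Output[0,1]: The receptive field on the input at this output position is [4 12 8 / 4 8 6]. Elementwise product with the kernel and sum: 4·3 + 12·2 + 8·-1 + 6·1.

21 34
45 57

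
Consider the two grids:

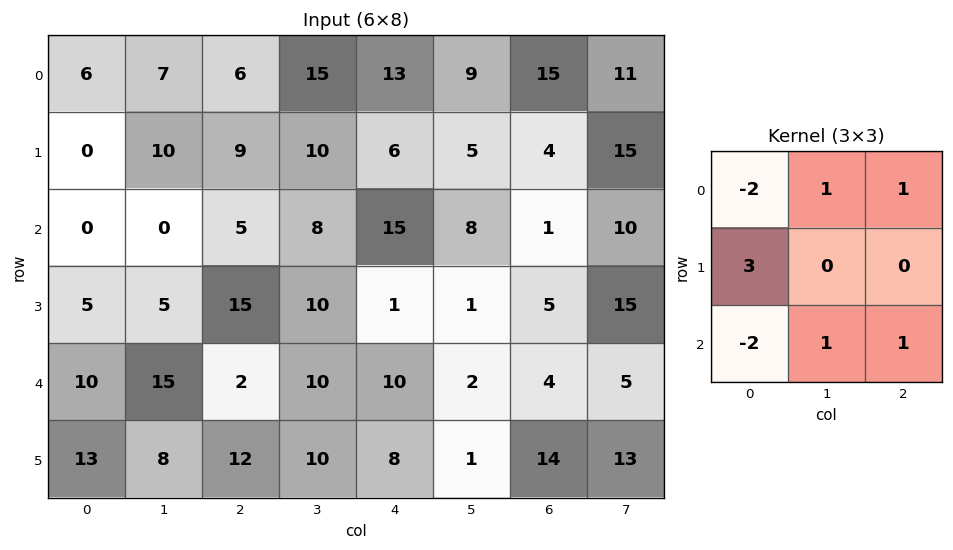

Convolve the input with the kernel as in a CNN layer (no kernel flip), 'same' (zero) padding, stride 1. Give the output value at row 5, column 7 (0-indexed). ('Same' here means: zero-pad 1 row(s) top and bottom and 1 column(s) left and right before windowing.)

The receptive field on the zero-padded input at this output position is [4 5 0 / 14 13 0 / 0 0 0]. Elementwise product with the kernel and sum: 4·-2 + 5·1 + 0·1 + 14·3 + 0·-2 + 0·1 + 0·1.

39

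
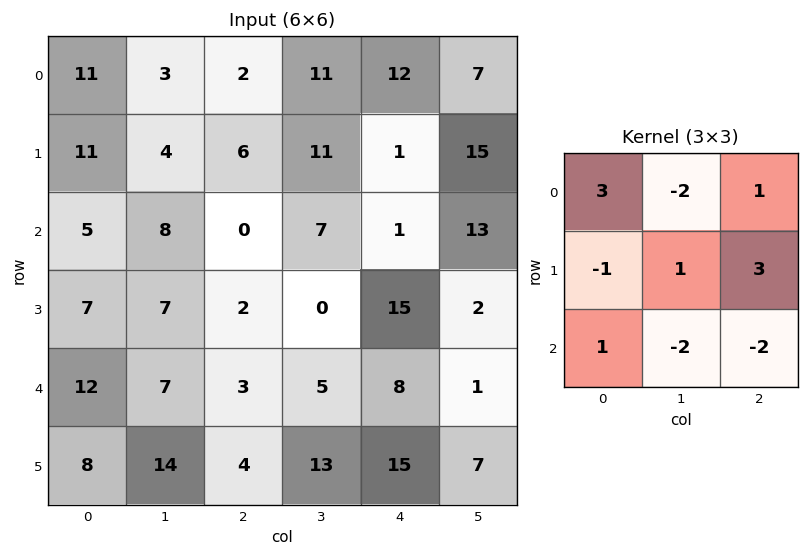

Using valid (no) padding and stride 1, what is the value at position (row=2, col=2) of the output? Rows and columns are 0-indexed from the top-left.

7

The receptive field on the input at this output position is [0 7 1 / 2 0 15 / 3 5 8]. Elementwise product with the kernel and sum: 0·3 + 7·-2 + 1·1 + 2·-1 + 0·1 + 15·3 + 3·1 + 5·-2 + 8·-2.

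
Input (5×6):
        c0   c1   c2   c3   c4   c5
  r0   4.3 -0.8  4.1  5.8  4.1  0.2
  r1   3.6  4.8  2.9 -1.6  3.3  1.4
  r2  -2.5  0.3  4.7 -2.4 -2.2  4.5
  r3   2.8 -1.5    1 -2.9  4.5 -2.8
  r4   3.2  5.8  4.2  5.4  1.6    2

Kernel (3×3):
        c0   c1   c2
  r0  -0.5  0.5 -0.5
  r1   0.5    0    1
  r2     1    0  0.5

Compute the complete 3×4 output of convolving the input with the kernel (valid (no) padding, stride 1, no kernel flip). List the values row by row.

Output[0,0]: The receptive field on the input at this output position is [4.3 -0.8 4.1 / 3.6 4.8 2.9 / -2.5 0.3 4.7]. Elementwise product with the kernel and sum: 4.3·-0.5 + -0.8·0.5 + 4.1·-0.5 + 3.6·0.5 + 2.9·1 + -2.5·1 + 4.7·0.5.
Output[0,1]: The receptive field on the input at this output position is [-0.8 4.1 5.8 / 4.8 2.9 -1.6 / 0.3 4.7 -2.4]. Elementwise product with the kernel and sum: -0.8·-0.5 + 4.1·0.5 + 5.8·-0.5 + 4.8·0.5 + -1.6·1 + 0.3·1 + -2.4·0.5.

-0.05 -0.55 7.15 -0.5
5.9 -5.35 -0.5 0.75
6.75 8.25 7.55 0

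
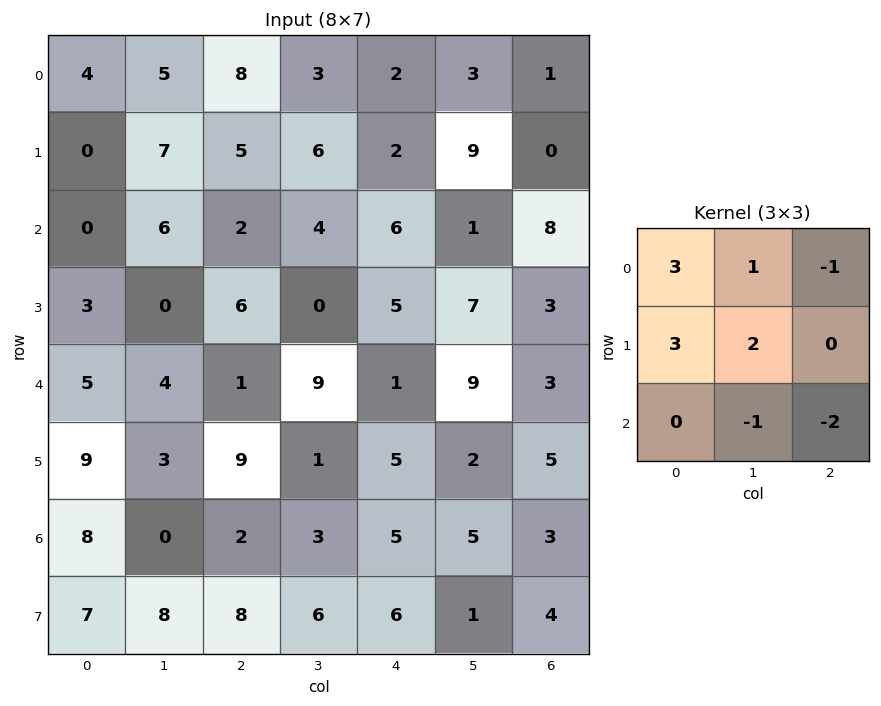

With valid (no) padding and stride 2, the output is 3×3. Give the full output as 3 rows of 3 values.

13 36 15
7 11 25
47 27 17

Output[0,0]: The receptive field on the input at this output position is [4 5 8 / 0 7 5 / 0 6 2]. Elementwise product with the kernel and sum: 4·3 + 5·1 + 8·-1 + 0·3 + 7·2 + 6·-1 + 2·-2.
Output[0,1]: The receptive field on the input at this output position is [8 3 2 / 5 6 2 / 2 4 6]. Elementwise product with the kernel and sum: 8·3 + 3·1 + 2·-1 + 5·3 + 6·2 + 4·-1 + 6·-2.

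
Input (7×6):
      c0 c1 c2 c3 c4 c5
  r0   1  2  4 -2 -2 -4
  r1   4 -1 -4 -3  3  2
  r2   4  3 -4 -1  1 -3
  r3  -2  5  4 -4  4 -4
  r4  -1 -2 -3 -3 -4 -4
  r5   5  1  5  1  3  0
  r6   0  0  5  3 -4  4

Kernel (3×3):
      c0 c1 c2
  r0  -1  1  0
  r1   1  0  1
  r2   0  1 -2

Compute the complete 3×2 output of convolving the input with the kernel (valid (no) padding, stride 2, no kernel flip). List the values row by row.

Output[0,0]: The receptive field on the input at this output position is [1 2 4 / 4 -1 -4 / 4 3 -4]. Elementwise product with the kernel and sum: 1·-1 + 2·1 + 4·1 + -4·1 + 3·1 + -4·-2.

12 -10
5 16
-1 19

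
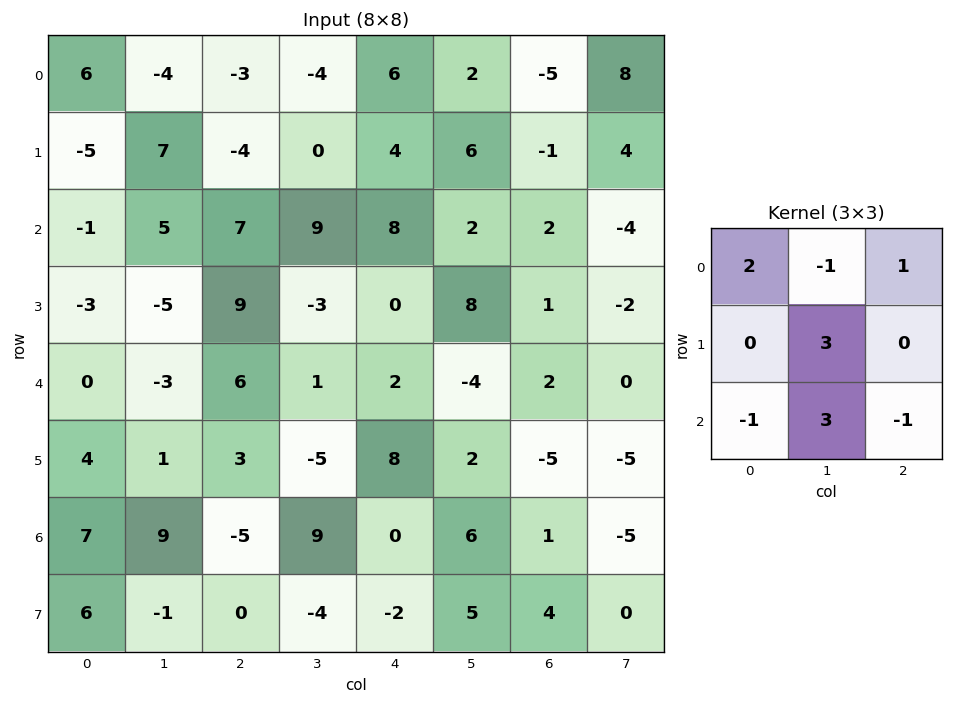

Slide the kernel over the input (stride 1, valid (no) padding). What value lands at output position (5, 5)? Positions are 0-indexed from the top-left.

The receptive field on the input at this output position is [2 -5 -5 / 6 1 -5 / 5 4 0]. Elementwise product with the kernel and sum: 2·2 + -5·-1 + -5·1 + 1·3 + 5·-1 + 4·3 + 0·-1.

14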